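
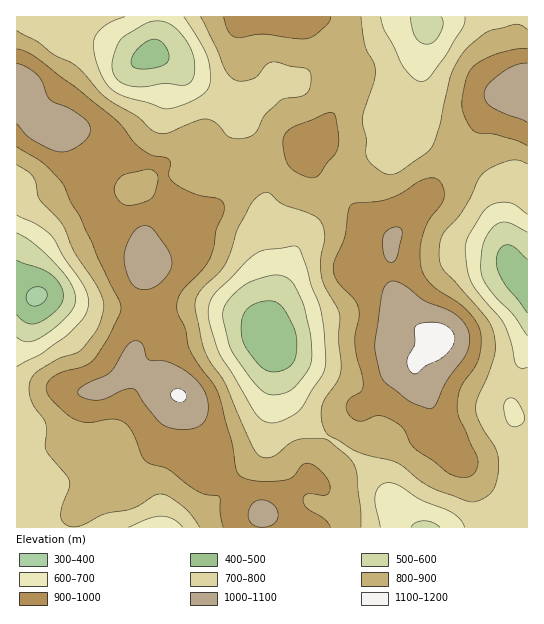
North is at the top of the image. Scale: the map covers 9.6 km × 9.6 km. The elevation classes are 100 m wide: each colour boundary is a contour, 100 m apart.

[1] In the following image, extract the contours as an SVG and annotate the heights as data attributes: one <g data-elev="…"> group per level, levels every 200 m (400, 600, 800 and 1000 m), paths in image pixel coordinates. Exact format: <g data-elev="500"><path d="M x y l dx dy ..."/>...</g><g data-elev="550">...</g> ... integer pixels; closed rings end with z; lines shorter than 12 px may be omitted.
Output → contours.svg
<g data-elev="400"><path d="M33 306l-4-2-2-3 0-8 7-6 9 1 4 5-1 6-6 6z"/></g><g data-elev="600"><path d="M411 527l4-4 10-2 8 1 7 5"/><path d="M269 394l-7-3-7-7-22-31-5-12-5-28 2-7 4-6 16-15 18-8 15-2 8 2 5 4 12 21 7 32 2 24-5 13-14 18-11 5z"/><path d="M527 336l-13-21-17-17-10-12-5-9-1-11 3-24 5-9 6-8 6-3 6 0 20 10"/><path d="M17 233l20 13 24 24 11 16 4 13-2 8-5 7-12 12-14 10-8 4-6 2-7-1-5-4"/><path d="M131 86l-12-5-6-10 0-12 6-18 7-6 24-13 11-1 10 4 12 12 9 16 3 16-3 12-3 3-6 1-18-1-20 3z"/><path d="M441 17l2 6-3 10-6 9-7 2-6-1-6-6-3-11-1-9"/></g><g data-elev="800"><path d="M361 527l0-18-6-41-6-11-19-15-8-4-24 2-8 3-15 12-6 3-8-1-6-6-30-68-15-21-6-12-9-40 2-13 5-8 22-23 6-13 9-27 12-23 10-9 8-1 14 11 23 8 11 5 5 7 3 10-5 27 2 17 4 11 12 20 2 9-2 20 3 32-3 11-13 17-3 8-1 13 4 12 5 5 25 15 43 12 22 18 14 8 33 12 7 1 5-2 9-5 5-5 5-19 0-12-2-9-15-25-5-16 2-11 9-21 7-19 1-9 0-11-3-11-6-9-44-50-3-10 1-13 3-12 19-21 9-15 7-17 5-7 11-7 16-6 8 0 9 4"/><path d="M17 165l11 6 5 6 7 22 23 26 10 25 23 35 8 18-1 10-5 14-16 22-7 4-17 6-19 11-6 5-3 8-1 8 2 10 15 24 0 25 23 31 0 6-8 23 1 11 7 5 10 0 26-12 29-6 20-12 7-2 8 2 14 11 9 8 8 12"/><path d="M527 29l-5-3-5-2-27 7-7 3-17 15-8 12-7 14-11 50-8 22-7 7-24 17-7 3-5 1-7-3-10-7-4-6-2-5 0-15-4-21 12-36 1-11-1-8-9-17-4-29"/><path d="M201 17l16 33 8 19 8 10 8 2 12-2 5-4 9-11 4-2 6 0 32 8 2 4 0 5-3 12-6 5-21 4-16 15-9 18-9 5-9 1-8-2-14-14-10-4-9 2-28 12-10 0-8-3-15-15-31-18-30-32-20-10-17-13-21-12"/></g><g data-elev="1000"><path d="M255 526l11 1 10-5 2-4 0-5-2-6-4-4-11-3-6 1-3 4-3 6-1 7 3 5z"/><path d="M174 429l17 0 7-2 5-4 4-6 1-7-2-16-9-13-14-12-17-8-18-2-5-14-5-4-5 0-6 4-17 28-25 12-7 6 0 3 4 3 15 3 9-2 19-8 9-1 25 33 6 4z"/><path d="M430 409l5-4 12-24 19-27 4-12-1-11-7-10-9-8-29-12-23-18-6-2-5 1-5 4-3 7-7 48 0 10 5 23 6 9 21 17 8 4z"/><path d="M138 289l9 0 11-4 10-11 4-9-1-8-4-10-13-17-8-4-7 1-6 6-6 10-3 11 1 11 3 12 5 8z"/><path d="M389 262l5-1 4-7 4-21-1-4-3-2-9 2-6 8 0 16 2 5z"/><path d="M17 124l15 15 17 10 10 3 10-1 10-6 8-7 4-8-2-7-7-6-12-8-20-10-8-18-6-7-10-7-9-4"/><path d="M527 63l-12 2-13 8-14 12-4 9 2 7 5 6 36 16"/></g>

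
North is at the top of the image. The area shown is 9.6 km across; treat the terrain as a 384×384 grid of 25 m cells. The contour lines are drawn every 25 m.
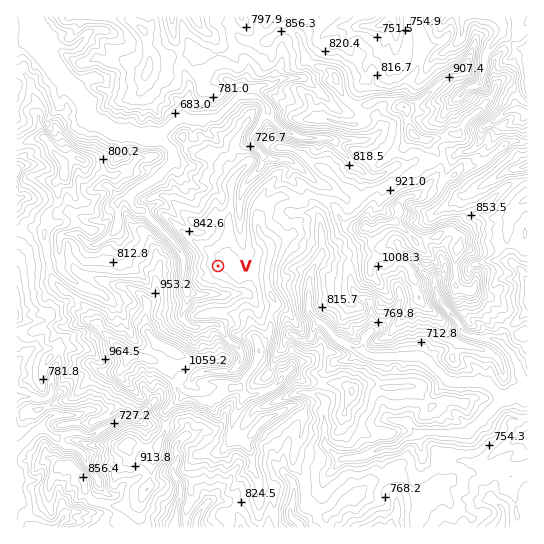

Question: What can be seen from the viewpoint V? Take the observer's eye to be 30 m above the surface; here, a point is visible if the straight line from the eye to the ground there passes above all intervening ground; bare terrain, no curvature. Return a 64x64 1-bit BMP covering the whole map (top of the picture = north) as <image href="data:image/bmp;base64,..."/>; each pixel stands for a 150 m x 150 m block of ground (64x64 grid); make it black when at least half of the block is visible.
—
<image width="64" height="64" href="data:image/bmp;base64,Qk0+AgAAAAAAAD4AAAAoAAAAQAAAAEAAAAABAAEAAAAAAAACAAATCwAAEwsAAAIAAAAAAAAA////AAAAAAAAAAAAAAAAAAAAAAAAAAAAAAAAAAAAAAAAAAAAAAAAAAAAAAAAAAAAAAAAAAAAAAAAAAAAAAAAAAAAAAAAAAAAAAAAAAAAAAAAAAAAAAAAAAAAAAAAAAAAAAAAAAAAAAAAAAAAAAAAAAAAAAAAAAAAAAAAAAAAAAAAAAAAAAAAAAAAAAAAAAAAAAAAAAAAAAAAAAAYAAAAAAAAAAgAAAAAAAAABAAAAAAAAAfgAAAAAAAAH+AAAAAAAAB/wAAAAAAAAPgfAAAAAAAA+A8AAAAAAAD7HwAAAAAAAP//AAAAAAAA+/8AAAAAAAH4AwAAAAAEBHBTAAAAAAiAc/IAAAAACQAx8wAAAAAIADDjAAAAAAoAc8MAAAAACgBmJwAAAAAYAOQmAAAAAA/gyGQAEAAAD8Ck5AAAAAAP4QgEAAAAAAf3EAQAAAAABbwgIAAAAAAH3AAgAAAAAAf+ABAAAAAAA/8ACAAAAAAD44AEAAAAAABxwAAAAAAAAAAAAQAAAAAAAAAAAAAAAAAAAAAAAAAAAADAAAAAAAAAB+AAAAAAAAIf8ABAAAAAEgf7wAAAAAA6Af/AcAAAAD8B/wABAAAAP4D/gAMAAABfwP/zfgAAAH54f//4AAAAeAAHP/AAAAD4AAA/8AAAAPAAwDDgAAAA4AHAYAAAAADn4EAAAAAAAA=="/>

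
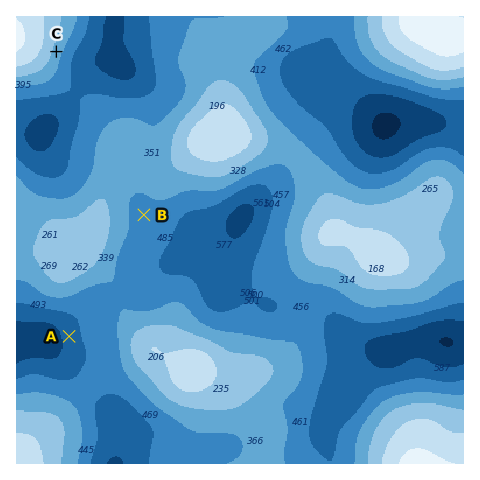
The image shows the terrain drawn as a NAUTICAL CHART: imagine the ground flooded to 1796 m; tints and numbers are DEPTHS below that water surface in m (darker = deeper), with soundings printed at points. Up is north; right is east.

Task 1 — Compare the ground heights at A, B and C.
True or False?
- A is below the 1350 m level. True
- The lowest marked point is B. False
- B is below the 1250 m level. False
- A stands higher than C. False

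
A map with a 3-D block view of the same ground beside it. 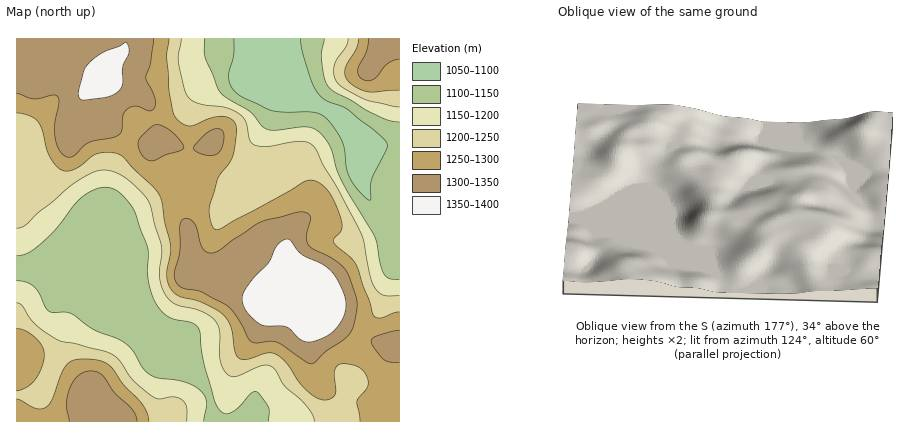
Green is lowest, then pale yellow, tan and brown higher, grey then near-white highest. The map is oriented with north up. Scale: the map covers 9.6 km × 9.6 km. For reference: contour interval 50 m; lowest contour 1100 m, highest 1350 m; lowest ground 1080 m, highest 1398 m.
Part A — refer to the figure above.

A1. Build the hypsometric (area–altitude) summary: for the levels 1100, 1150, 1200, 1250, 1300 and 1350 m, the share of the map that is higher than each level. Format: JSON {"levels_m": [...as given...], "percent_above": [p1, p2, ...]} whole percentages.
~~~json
{"levels_m": [1100, 1150, 1200, 1250, 1300, 1350], "percent_above": [94, 75, 61, 43, 23, 6]}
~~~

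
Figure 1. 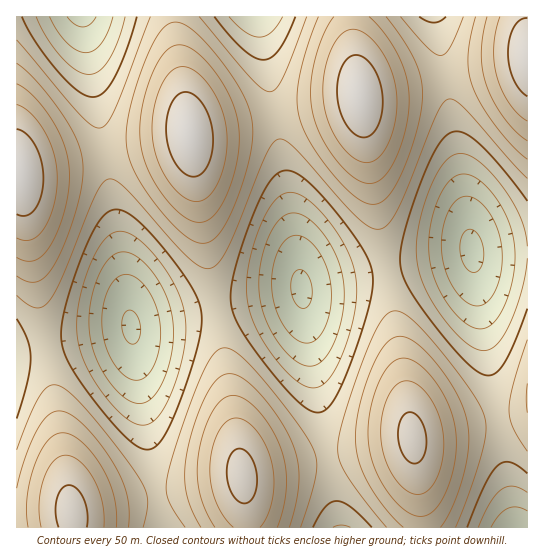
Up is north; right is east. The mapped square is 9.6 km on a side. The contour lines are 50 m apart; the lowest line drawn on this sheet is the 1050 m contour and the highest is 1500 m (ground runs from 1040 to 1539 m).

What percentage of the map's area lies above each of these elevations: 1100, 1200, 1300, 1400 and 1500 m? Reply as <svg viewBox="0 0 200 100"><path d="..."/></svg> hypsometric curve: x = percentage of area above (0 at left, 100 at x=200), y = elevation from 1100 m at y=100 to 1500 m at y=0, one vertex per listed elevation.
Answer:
<svg viewBox="0 0 200 100"><path d="M189 100l-29-25-56-25-55-25-39-25"/></svg>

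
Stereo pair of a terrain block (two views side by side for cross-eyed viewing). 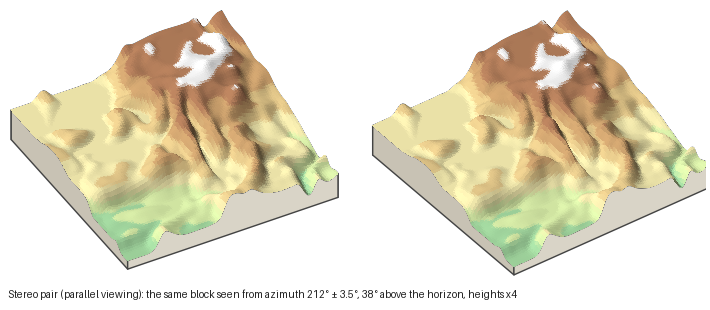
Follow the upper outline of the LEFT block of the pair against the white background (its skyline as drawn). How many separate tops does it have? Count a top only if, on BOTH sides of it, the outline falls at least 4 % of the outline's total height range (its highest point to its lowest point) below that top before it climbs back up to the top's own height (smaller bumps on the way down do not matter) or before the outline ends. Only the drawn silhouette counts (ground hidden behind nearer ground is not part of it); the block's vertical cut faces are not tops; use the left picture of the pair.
2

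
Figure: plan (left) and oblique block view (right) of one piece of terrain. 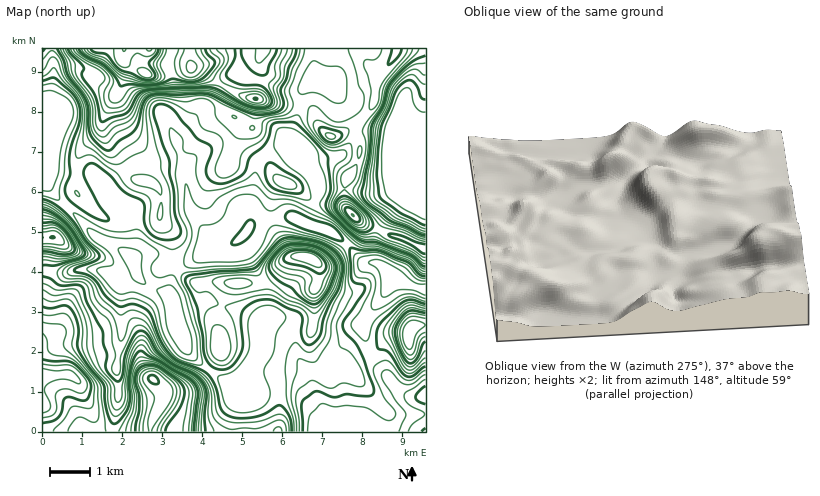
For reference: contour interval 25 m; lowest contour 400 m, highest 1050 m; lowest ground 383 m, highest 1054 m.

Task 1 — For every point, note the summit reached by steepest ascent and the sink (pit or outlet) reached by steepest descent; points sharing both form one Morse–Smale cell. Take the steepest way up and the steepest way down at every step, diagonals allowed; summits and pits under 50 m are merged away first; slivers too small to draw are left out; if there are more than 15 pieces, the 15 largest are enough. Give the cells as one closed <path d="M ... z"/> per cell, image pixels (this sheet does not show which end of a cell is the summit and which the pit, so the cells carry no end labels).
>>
<path d="M172 48l-130 0 0 118 2 0 0 12 3 6 7 10 40 42 26 13 12 11 6 16 8 9 24 10 1-15 11-13 26-17 16-3 12-5 13-14 0-22 9-46 8-7 16-8 17 3-27-22-42-9-12 13-6 12-14 12-12 14-9-26-12-26 0-4 8-14-1-18-5-14z"/><path d="M292 217l-30 3-10 4-5 8-11 10-12 5-16 3-26 17-8 7-4 10-1 8 5 12 3 22 10 24 17 16 34 25 24-44 16 10 20 3 7 8 5 11 2-5 7-6-7-12-3-14 5-22 0-30 5-12-1-14 8-2 21-18-15-12-24-7z"/><path d="M136 272l-2 4-13 6 1 52-6 34 2 34-5 22 1 8 213 0-1-16-12-24-4-16-12-16-20-3-16-10-24 44-34-25-15-14-12-26-6-30-25-11-8-9z"/><path d="M92 269l-10 0-16 4-24-1 0 160 71 0 5-30-2-34 6-34-1-52-17-10z"/><path d="M396 48l-58 0 0 14-5 18-5 2-12-3-12 9-4 22-9 26 11 14 4 9 24-1 15-6 9-14-6-4-6 0 16-11 13-15 4-8 2-20 16-22z"/><path d="M370 356l-12 5-6 5-2 6-10-1-16 3-6-6-6 6 0 10 14 32 1 16 99 0 0-36-12 1-10-4-30-29z"/><path d="M376 132l-16 1-5 5 5 6 0 8-3 12-12 20 0 22 15 16 66 27 0-65-16 3-8-5-7-30 0-16z"/><path d="M426 48l-29 0-4 10-16 22-2 20-4 8-13 15-16 11 6 0 6 4 10-6 20 1 10 3 5 38 3 8 8 5 16-3z"/><path d="M348 245l-22 17-8 2 1 14-5 12 0 30-5 22 3 14 8 11 10-7 18-22 15-12 23-34 5-14-2-6-7-6-4-3-14-1z"/><path d="M240 74l-6 0-6 3-7 9-6 14-5 4-8 3-26 29 2 12 8 20 12-14 14-12 6-12 12-13 42 9 18 17 11 5-8-8-2-6 9-24 4-22-18 2-20-8-22-5z"/><path d="M44 166l-2 104 24 3 16-4 10 0 12 3 16 10 14-6 2-6-4-10-12-11-26-13-40-42-9-14z"/><path d="M290 145l-8 0-10 5-8 5-8 9-2 22-5 20 1 19 8-4 24-4 10 0 12 6 3-3 11-24 0-12-13-22-2-10z"/><path d="M238 48l-66 0-5 18 5 14 1 18-8 14 0 4 11 23 2-5 22-24 15-10 10-20 7-5 7-1z"/><path d="M336 48l-98 0 0 24 6 5 22 5 16 7 18 1 16-11 12 3 5-2 5-18z"/><path d="M354 138l-9 14-7 4-24 4-10-2 14 26 0 12-12 28 26 8 14 12 6-4 7-12-1-8-11-10-3-10 1-16 12-20 3-12 0-8z"/>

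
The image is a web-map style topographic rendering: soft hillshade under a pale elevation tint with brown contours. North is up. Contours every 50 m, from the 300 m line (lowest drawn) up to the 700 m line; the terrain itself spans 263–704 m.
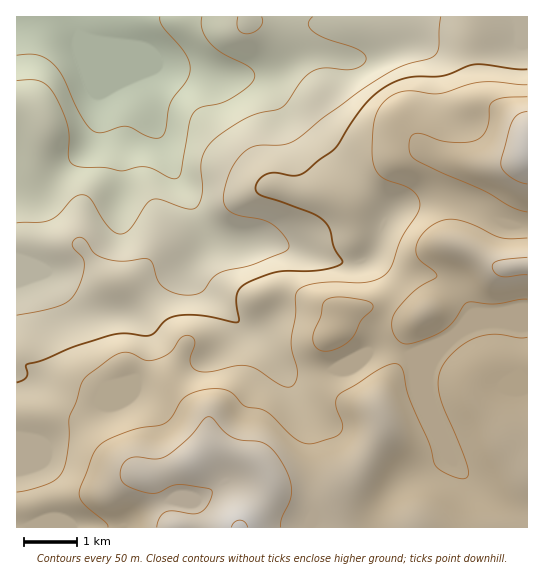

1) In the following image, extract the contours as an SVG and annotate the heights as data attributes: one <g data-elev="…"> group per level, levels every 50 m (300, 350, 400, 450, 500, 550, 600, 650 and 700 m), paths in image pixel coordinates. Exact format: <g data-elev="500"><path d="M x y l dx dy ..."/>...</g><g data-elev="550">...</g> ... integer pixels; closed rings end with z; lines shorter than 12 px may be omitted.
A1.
<g data-elev="300"><path d="M160 17l0 5 3 5 23 27 3 8 1 7-3 12-16 21-6 29-2 4-4 3-10-1-18-9-5-2-24 7-8-2-5-4-7-9-19-40-9-13-8-7-8-3-9-1-12 1"/></g><g data-elev="350"><path d="M202 17l0 13 8 13 12 10 28 14 3 4 2 6-6 9-17 12-12 5-19 4-7 6-5 10-8 50-4 5-7 0-16-9-8-2-8 0-17 4-16-3-24-1-8-2-3-3-2-5 1-22-2-12-6-16-8-15-7-7-7-4-8-1-14 1"/></g><g data-elev="400"><path d="M238 17l0 12 4 4 5 1 7-2 6-5 3-5-1-5"/><path d="M313 17l-4 4-1 4 5 6 12 7 34 12 6 5 0 7-4 4-8 3-28-1-12 3-11 9-15 22-5 5-33 10-34 21-8 9-5 11-1 9 1 26-3 10-4 5-8 1-26-9-8-1-7 6-16 24-5 4-6 1-5-2-7-6-17-28-4-3-5 0-8 4-14 15-9 6-9 2-24 1"/></g><g data-elev="450"><path d="M441 17l-2 30-2 6-4 4-30 9-20 10-58 41-31 24-12 4-21 0-8 2-10 6-8 9-6 12-4 15-2 10 2 7 4 4 6 4 27 6 12 5 8 8 6 9 1 5-3 4-33 14-32 7-8 6-11 14-7 2-10 1-12-3-11-6-5-7-5-16-3-4-6 0-22 2-16-3-11-5-9-14-7-2-5 4-1 5 11 12 1 9-4 16-7 14-7 6-9 4-40 8"/></g><g data-elev="500"><path d="M527 69l-52-5-32 12-30 1-16 4-15 8-12 10-15 19-19 29-30 24-5 3-7 2-23-3-6 2-6 4-3 8 0 4 3 3 52 19 14 9 5 8 5 19 7 12-2 4-22 5-41 2-31 11-6 6-3 6-1 10 3 14-1 3-39-7-14 0-11 1-9 5-10 11-5 3-25-2-12 2-37 11-33 14-16 4-1 2 1 7 0 4-4 3-6 2"/></g><g data-elev="550"><path d="M527 85l-42-3-15 2-31 10-34-3-13 4-11 10-5 10-3 12-1 27 3 13 3 7 5 4 22 8 9 6 5 9 0 9-17 28-11 29-9 10-8 4-9 1-32 0-18 1-12 4-6 4-2 6 1 18-5 28 6 31-1 7-3 5-4 1-7-1-24-16-11-4-12 0-26 6-12-1-5-5-2-5 5-20-2-4-4-2-8 3-12 16-14 6-10 0-16-7-11 1-29 20-7 8-6 20-7 16 0 19-2 17-2 12-4 9-6 5-8 4-17 6-13 2"/></g><g data-elev="600"><path d="M320 350l6 1 7-1 9-4 8-5 5-7 6-13 12-12-1-6-9-3-21-3-11 1-6 3-2 4-2 12-8 20 1 8z"/><path d="M527 337l-8 1-24-4-18 3-11 6-9 6-10 10-6 10-3 12 2 14 26 67 3 11-3 5-7 0-9-3-10-5-5-5-6-22-20-46-6-27-5-6-7 0-9 4-42 26-3 4-1 5 6 20-1 8-6 6-22 7-8-1-8-3-28-27-8-4-16-3-16-15-10-2-12 0-13 3-9 5-5 5-9 16-6 5-7 3-19 2-13 4-20 9-10 8-15 37-2 9 4 8 22 19 3 5"/><path d="M527 238l-17 1-9-1-30-14-16-4-12 0-12 6-11 12-3 7-1 6 3 9 15 11 3 6-20 12-17 17-7 12-1 12 3 7 6 5 5 2 7-1 20-7 13-7 7-7 10-16 4-4 28 2 32-5"/><path d="M527 97l-24 1-11 4-3 5 0 14-3 9-4 6-7 4-10 2-18 0-24-8-6-1-6 4-2 9 2 9 6 6 68 30 28 17 14 4"/></g><g data-elev="650"><path d="M281 527l0-8 9-18 2-11-4-15-8-16-7-9-7-6-7-2-17-2-9-3-9-6-11-13-4-1-6 3-16 19-21 17-11 3-22-2-7 3-4 6-2 9 3 7 7 5 13 5 14 1 14-7 8-2 27 4 5 2 1 4-2 7-8 10-8 3-20-3-8 1-7 6-2 9"/><path d="M527 257l-28 3-5 3-2 3 3 7 6 3 26-1"/><path d="M527 111l-8 3-6 7-12 42 2 7 5 5 10 6 9 3"/></g><g data-elev="700"><path d="M248 527l-3-5-6-2-5 3-3 4"/></g>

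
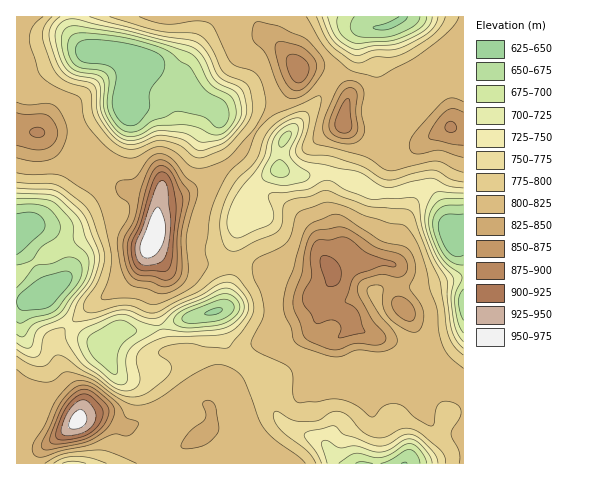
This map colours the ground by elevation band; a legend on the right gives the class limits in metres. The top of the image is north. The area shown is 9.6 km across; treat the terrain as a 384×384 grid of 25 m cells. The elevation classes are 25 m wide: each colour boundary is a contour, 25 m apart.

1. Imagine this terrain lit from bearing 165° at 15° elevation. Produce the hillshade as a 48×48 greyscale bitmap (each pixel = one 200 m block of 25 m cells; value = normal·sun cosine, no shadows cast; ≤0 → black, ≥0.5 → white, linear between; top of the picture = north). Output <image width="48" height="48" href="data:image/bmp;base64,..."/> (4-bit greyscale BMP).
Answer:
<image width="48" height="48" href="data:image/bmp;base64,Qk32BAAAAAAAAHYAAAAoAAAAMAAAADAAAAABAAQAAAAAAIAEAAATCwAAEwsAABAAAAAAAAAAAAAAABEREQAiIiIAMzMzAERERABVVVUAZmZmAHd3dwCIiIgAmZmZAKqqqgC7u7sAzMzMAN3d3QDu7u4A////AIi+/+26mZiIiZmZiHd3d2Z5q8ze7KqYh3ec//7KmZiHeJmZmHd3dmZ5q8zd7bupiHZXz//rqZiHd4iZiId3ZmeZmru83tupiHdUa979qZmYh3eIiIh3eJq6maqqvMuYh3dkNYrMqHiJiHd4iIh3iau6mZmZmqmId4h1IleJl2Z3iIiIiIiImZqrqpiImYiIiIh2MSVVVEVWd3d3iIiIiImaqYiIiIiIiIh3UhIyI0RVZnd3iIiIiIiIiIiIiIiIiId3ZCESJFZlZnd3d3eIiIiIiIiIiIiIiHZmZTIjVnd3Zmd3d3iIiIiIiIiIiIiIiGVWZlRFd3iIh3Znd3iZiIiZmYiIiIiIh0RWZmZndmd4h3dmZ4mZiZmru6qqmIiIdUVnd3iIdURWZmZmZ4iIiaq7vMy7mYiIdUVmeJqpdlVEQyM0RWeIiJqZmrqZiZmIdVQzWKzLmIiHUyERI0Z4iIiYiJh3iqmIh1QhJZzd3LzMuXVDIjV4iIiIiIdnmqmIiGVDI2m97czN7uyoZVZ3eIiYh3d4iIiIiIdlQiWKvLqs7//9uYd3d3iZmHd3ZmeImrqYYxJXiau83d7u26iHdmeJqYmYd3iIq7uphkI2ebzMzLrNy5iHdmZ4mqu6mZiHiomrqXRFeK3cupmauoiHdmd4iau7qph2VleaqpdWd5vLqZiIiHd3dmd3eImYiIh1RVZ4mZl3d3m7qYiIdmZ3dmZmd3ZVVndlVWVWeJmIdUaaqZiIdVVWZlVVZmVVVndmd3ZmZ4iIdDR5qpiIdlVVZmRFVVVmZnd4iIh3eIiIdTNom6mJh2ZVZ2VFVVZnd3iZmaqZmZmIh0NXmqmJmHd3d2VVVVVmZnm7qsy6qqmIiGRHiamZqYiHZmVVVVVFVWm8zN3cu6mIiHRHiJmZqpiHVERVVEVWZmis3d3dypmId3VGh3iJq6h1Q0RFVWeJqYmrzczLqYiHdmU0Zmd4m7p1VWZmeJqrvLu7u6qqqIiHdmUzRmZniruoeJmZm7uqq8y6qqqqqYiHdlUzRmRFeKu6mau7u7qYibu6qqq7qYiHZDMzRVQzRoq6doq7u6mIiJq7uqqqqYh2QgASNFVCFHm7hVebzbmId3iquoiImYh1MhERI1ZTEUi9yFV5vLmId2Z4mWZneIh1RUQzRFVmQjac7YZmeZiIh2ZWd1VWd4h2Z3ZVZmZndVZ5zchlWJiIiHZVVlVVZ4iZiHd3d3eJmHd4rMp1R5mIiHdlVWZmZmeamId3eIibuod4m8uWRYiIiId2Znd3ZTRpmIdneImry5iImsyoVFd3iIh3d4iHZCE2iIdmeIiau6mIiau5dVZ2eIiHd4iHZDI1eIh3eJmZmZmIh3iYdUVmZniIiIiHd2ZmeImZmqqYiImIdmZ3VDNERFeIiIiHiJmZmrvMzMuYiImHZVZlQzIRIjRniIiImrvM3e7u7cuYiIiHZVZmVUMRERI2eImau83e7u7dzLqYiHd2Zmd2d3ZlQyEkZ4mrzM3e7u3Lu6qYiId2Z3d3iIiZdTM0Zw=="/>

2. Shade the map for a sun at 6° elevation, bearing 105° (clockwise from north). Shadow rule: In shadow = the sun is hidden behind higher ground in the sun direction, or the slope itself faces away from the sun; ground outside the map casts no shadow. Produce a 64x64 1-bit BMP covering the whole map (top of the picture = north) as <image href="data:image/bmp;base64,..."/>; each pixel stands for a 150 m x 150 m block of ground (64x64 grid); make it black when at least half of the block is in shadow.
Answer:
<image width="64" height="64" href="data:image/bmp;base64,Qk0+AgAAAAAAAD4AAAAoAAAAQAAAAEAAAAABAAEAAAAAAAACAAATCwAAEwsAAAIAAAAAAAAA////AAAAAAAAAAAAAAAA/AAAAAAAAAHwMAAAAAAAAOB4AAAAAAAAYP4AAAAAAAAA/gAAAAAAAAD/AAAAAAAAAP+AAAAAAAAA/4AAAAAAAAD/gAAAAAAAAP/AAAAAAAAAH4AAAAAAAAAAAYAAAAAAAAADAAAAAAAAAAcAAAAAAAAAB4AAAAAAADAHwAAAAAAAcAPwAAAAAADwAGABgAAAAPgAAA/AgAAA/gAAf8AAAAB/gAB/4AAAAH/AAB/jAAwAf+AAD8eADAA/8AAHx4AAAD/wAAGHwAAAH/gAAAPAAAAP/4AAA+AAAAf/wAAD4AAAA//AAAPgAAAH/8AAB+AAAB//wAAH4AAAf//gAA/gAAD//+AAH8AAAP//8AAeAAAA///wAA4AAAD///AADAAAAD//8AAAAAAABD/wAAAAAAAAH/AAACAAAAAP+AAAAAAAAAf4AAAAAAAAA/AAAAAAAAAB8AABAAAAAADwEAOAAAAAAPAeB4AAAAAB8D8HwAAAAAHwP4P8AAAAAfA/w/wAOAAAYD/B/AA4AAAAP+D+ABgAAAA/wH4AAAAAAB/APgAAAAAAB4AeAAAAAAAQBgQAAAAAAHgOAAAAAAAA+B4AAAAAAAD4HgAAAAAAAfgcAGAAAAAAcAAAY8AAAAAAAAAf8AAAAAAAAD/4AAAAAAAAH/wAAAAAAAAP/A=="/>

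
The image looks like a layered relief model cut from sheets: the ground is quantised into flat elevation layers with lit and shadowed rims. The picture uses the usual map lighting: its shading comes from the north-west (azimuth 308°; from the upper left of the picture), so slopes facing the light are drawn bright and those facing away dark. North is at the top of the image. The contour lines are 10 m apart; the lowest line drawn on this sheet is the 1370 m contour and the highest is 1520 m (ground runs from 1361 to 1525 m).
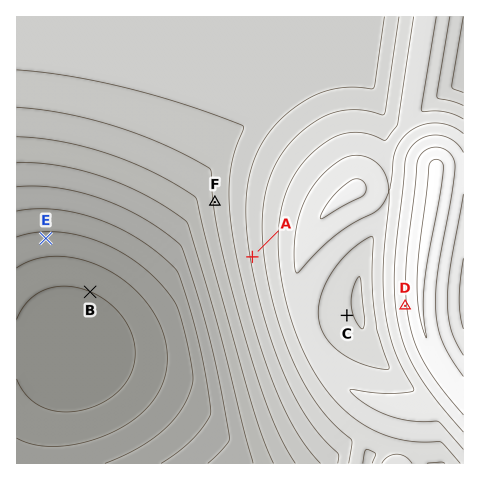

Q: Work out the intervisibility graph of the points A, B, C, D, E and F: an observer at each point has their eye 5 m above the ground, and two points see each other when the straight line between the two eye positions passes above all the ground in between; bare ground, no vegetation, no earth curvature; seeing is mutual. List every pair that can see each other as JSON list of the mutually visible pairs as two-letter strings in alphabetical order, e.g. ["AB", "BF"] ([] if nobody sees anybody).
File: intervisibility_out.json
["AB", "AE", "AF", "BE", "BF", "CD", "EF"]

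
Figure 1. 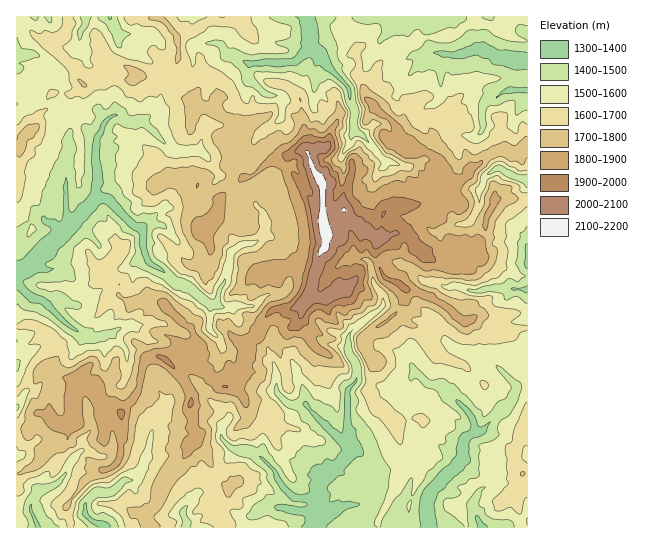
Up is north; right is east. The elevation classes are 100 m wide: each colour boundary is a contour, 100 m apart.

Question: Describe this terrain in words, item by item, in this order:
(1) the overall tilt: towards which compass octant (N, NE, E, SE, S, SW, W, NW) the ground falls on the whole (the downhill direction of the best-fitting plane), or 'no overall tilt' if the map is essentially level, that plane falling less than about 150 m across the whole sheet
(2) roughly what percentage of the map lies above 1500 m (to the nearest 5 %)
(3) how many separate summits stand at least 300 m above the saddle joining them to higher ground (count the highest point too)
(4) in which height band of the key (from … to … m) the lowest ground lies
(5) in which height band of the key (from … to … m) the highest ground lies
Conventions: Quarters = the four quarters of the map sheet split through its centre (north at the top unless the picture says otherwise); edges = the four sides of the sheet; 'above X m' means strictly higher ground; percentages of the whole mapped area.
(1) On the whole the map has no overall tilt.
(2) Roughly 80 % of the ground is higher than 1500 m.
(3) There is 1 summit with 300 m or more of prominence.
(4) The lowest point is somewhere between 1300 and 1400 m.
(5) The highest point is somewhere between 2100 and 2200 m.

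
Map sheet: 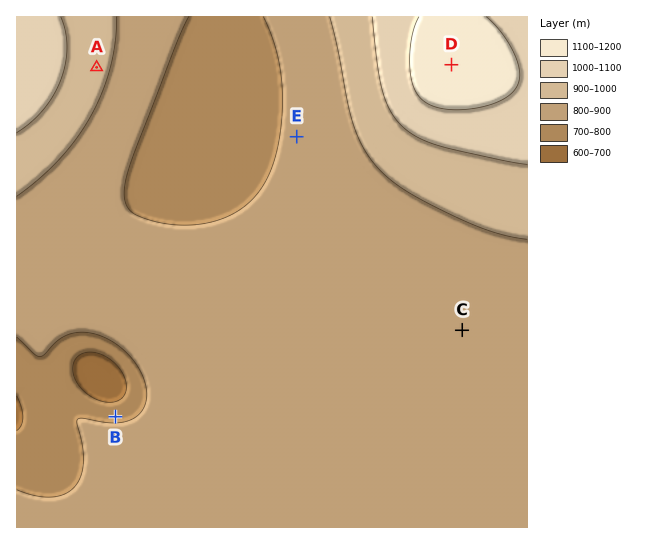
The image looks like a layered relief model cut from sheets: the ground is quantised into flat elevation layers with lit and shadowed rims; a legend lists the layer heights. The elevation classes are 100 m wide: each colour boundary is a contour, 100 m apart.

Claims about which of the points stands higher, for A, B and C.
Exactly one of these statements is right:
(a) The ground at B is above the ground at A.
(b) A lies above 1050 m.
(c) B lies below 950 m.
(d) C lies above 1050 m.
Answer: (c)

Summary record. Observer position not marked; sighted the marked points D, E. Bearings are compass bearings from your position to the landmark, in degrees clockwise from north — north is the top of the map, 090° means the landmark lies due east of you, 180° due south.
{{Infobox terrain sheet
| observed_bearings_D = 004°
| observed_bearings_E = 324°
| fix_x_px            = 433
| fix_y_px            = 325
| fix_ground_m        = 860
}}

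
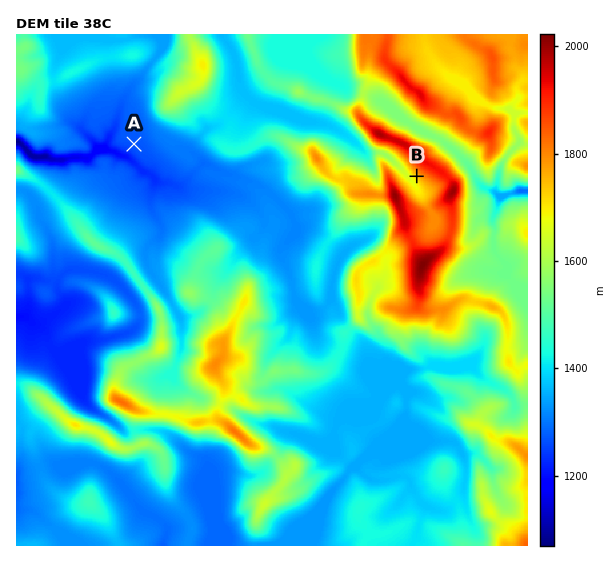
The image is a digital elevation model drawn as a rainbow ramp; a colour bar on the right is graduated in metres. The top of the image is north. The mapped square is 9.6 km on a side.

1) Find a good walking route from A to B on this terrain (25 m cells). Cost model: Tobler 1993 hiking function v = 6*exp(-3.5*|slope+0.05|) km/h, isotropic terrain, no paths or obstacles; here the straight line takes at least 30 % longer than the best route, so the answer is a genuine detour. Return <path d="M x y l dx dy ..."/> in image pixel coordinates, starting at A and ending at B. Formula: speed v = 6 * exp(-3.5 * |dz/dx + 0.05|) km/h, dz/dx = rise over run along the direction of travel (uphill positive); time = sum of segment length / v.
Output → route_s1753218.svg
<path d="M134 144l8-4 17 0 8-4 30 0 5-3 1 0 24-12 18 0 10-5 24 0 3-1 13 0 3-2 32 0 16 8 27 27 5 3 5 0 11 5 4 4 3 1 13 14 3 1"/>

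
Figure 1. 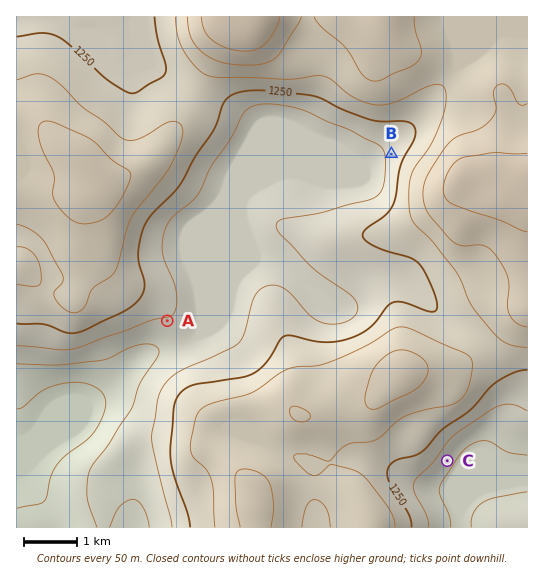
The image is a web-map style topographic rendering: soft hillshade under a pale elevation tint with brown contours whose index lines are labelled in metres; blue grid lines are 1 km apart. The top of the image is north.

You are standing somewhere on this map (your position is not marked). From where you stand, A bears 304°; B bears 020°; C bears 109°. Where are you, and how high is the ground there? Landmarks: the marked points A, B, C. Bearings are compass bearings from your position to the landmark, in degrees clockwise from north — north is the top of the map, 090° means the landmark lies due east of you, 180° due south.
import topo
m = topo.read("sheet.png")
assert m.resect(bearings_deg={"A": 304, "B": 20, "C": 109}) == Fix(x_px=298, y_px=409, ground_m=1350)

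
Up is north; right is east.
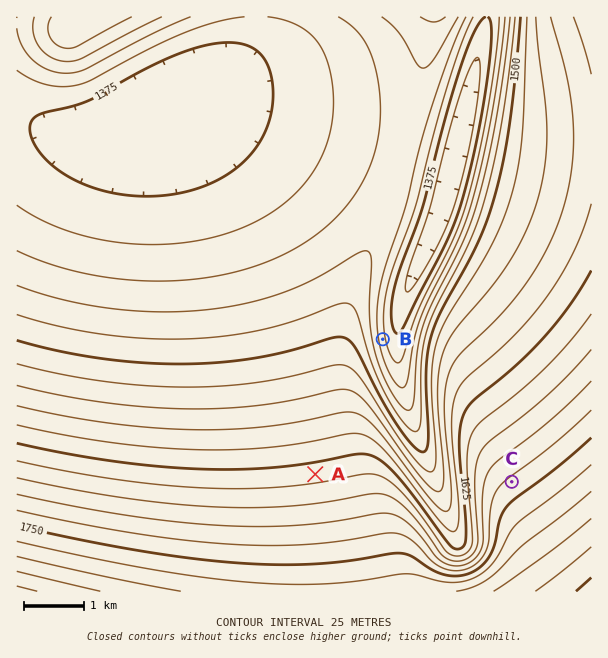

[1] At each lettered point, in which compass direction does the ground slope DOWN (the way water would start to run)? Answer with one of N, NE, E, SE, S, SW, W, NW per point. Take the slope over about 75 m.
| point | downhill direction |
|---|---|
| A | N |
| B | E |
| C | NW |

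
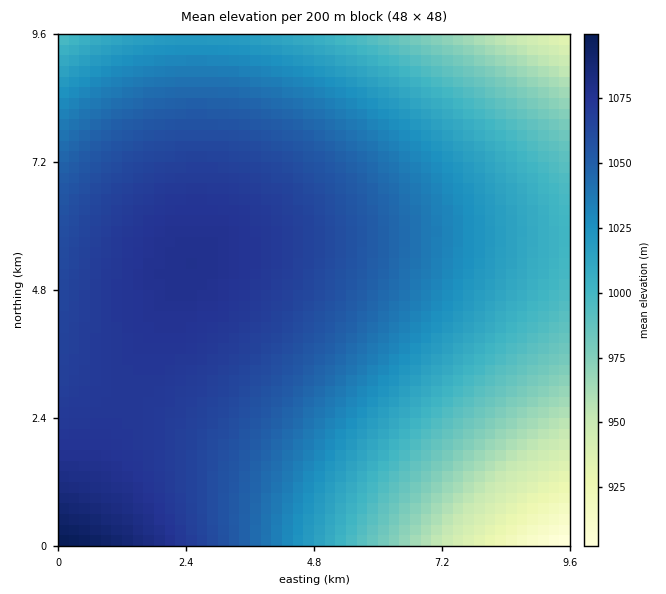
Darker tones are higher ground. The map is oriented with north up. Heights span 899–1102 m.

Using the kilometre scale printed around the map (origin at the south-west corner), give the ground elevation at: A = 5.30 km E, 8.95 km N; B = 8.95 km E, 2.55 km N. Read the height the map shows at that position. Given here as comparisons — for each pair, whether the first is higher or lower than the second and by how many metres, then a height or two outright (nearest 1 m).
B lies lower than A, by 49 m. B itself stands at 968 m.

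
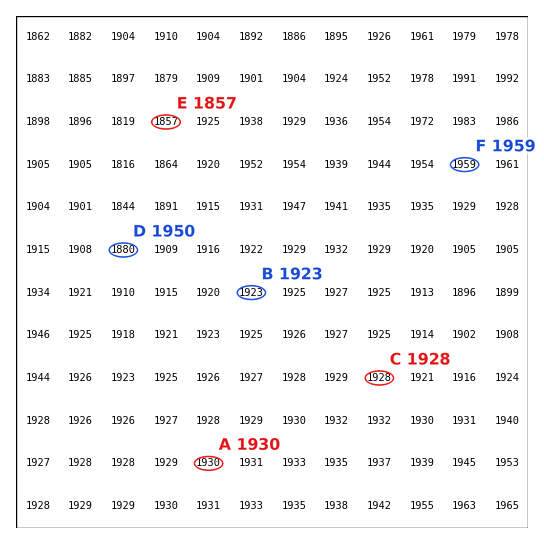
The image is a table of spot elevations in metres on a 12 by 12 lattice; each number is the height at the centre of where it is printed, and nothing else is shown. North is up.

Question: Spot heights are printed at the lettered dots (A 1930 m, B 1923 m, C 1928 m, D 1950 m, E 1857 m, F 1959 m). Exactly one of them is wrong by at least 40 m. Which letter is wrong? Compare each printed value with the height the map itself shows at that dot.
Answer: D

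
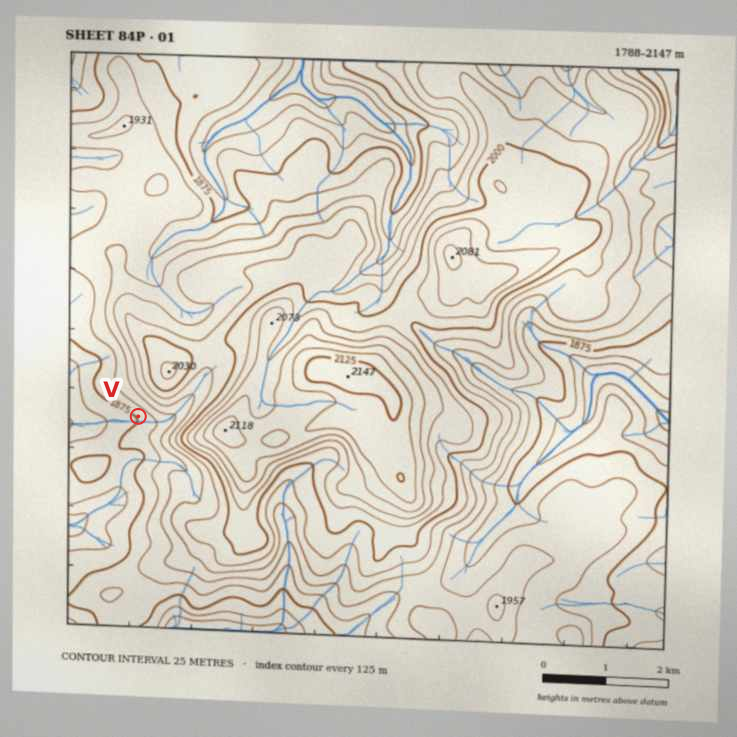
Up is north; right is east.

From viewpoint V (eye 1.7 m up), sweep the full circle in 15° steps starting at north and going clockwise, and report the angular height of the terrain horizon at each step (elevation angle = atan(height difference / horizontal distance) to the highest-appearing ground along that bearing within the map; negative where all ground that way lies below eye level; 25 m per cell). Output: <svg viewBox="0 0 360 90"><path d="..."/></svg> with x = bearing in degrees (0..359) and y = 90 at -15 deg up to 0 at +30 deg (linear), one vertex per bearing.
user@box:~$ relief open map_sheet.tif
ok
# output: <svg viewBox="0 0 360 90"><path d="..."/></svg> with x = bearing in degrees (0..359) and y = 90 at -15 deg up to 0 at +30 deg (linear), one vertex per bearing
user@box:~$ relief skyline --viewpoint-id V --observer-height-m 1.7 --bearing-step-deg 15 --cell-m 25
<svg viewBox="0 0 360 90"><path d="M0 46l15-6 15-3 15 1 15 3 15 4 15-3 15-2 15 4 15 6 15 4 15 1 15 2 15 2 15 1 15 0 15 1 15 4 15 0 15-2 15-3 15-3 15-3 15-4"/></svg>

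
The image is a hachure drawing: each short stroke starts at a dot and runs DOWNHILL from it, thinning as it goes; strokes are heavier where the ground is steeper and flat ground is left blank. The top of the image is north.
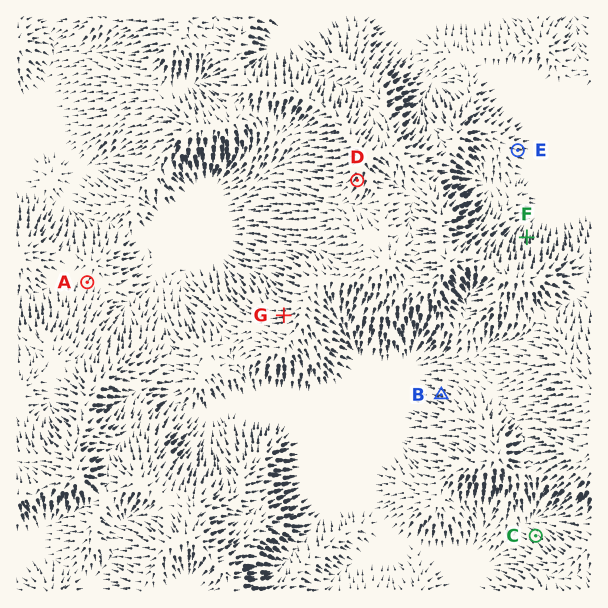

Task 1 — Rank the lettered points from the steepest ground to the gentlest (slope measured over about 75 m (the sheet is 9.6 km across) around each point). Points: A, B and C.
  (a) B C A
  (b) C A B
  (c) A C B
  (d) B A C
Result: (a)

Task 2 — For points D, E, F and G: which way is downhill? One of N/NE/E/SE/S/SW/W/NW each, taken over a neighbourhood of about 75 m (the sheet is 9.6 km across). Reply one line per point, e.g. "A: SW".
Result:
D: SW
E: E
F: N
G: W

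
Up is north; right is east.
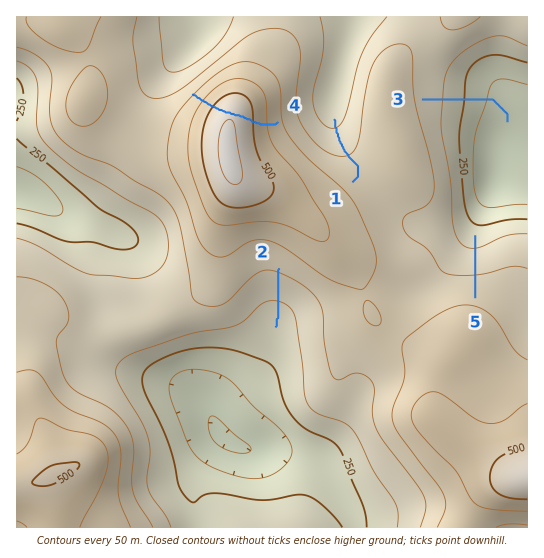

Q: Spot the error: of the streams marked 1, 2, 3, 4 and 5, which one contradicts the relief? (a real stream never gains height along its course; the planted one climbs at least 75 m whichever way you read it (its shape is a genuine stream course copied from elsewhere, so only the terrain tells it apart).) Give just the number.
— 4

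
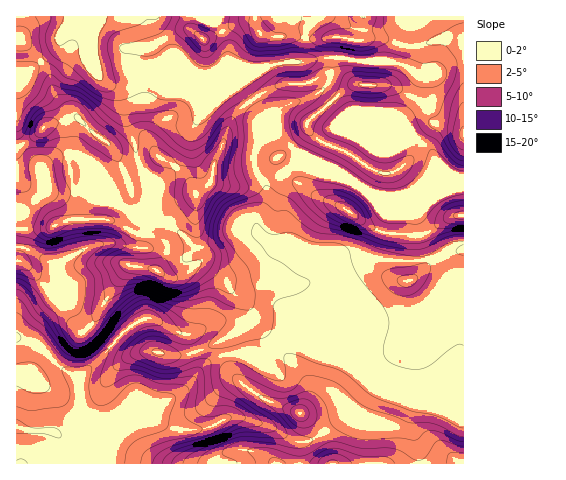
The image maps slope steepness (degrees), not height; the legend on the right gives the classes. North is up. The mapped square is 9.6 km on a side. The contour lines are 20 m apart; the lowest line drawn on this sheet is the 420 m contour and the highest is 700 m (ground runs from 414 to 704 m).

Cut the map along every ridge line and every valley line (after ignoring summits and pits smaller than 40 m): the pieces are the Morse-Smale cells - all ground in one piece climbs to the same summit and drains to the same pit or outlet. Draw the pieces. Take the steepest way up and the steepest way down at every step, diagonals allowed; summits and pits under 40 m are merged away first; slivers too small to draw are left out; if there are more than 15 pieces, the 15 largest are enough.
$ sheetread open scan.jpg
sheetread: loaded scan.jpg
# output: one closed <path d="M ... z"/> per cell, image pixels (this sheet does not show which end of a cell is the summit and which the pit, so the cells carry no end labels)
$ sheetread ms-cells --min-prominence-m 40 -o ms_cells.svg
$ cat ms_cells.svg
<path d="M82 190l-12 2-16 0-6-2-6 3-26 24 0 29 10 2 12 6 16 12 8 18 2 13 6 4 11 18 27 24 2 4 19-19 16-10 6 0 38 18 9 26-1 11 12-12 12-5 11-3 34 3 66-71-1-11-23-18-20-9-16-3-14-11-23-1-28 14-11 1-21-19-17-10-11-26-4 12-7 7-7 0-10-7-14-4z"/><path d="M21 247l-5 1 0 215 65 1 0-5 10 0 16-22 24-20 20-7 31-18 11-13 5-9 0-8-10-26-37-18-6 0-16 10-19 19-2-4-27-24-11-18-6-4-2-13-8-18-16-12z"/><path d="M311 345l-9 1 41 16 29 23-21 29-15 8-20 15-10 5-12-1-25-15-27-9-13 0-27 12-21 1-13-3-18-12-11-1-8 3-20 15-19 27-10 1-1 3 383 0-1-87-26 0-13 4-32-2z"/><path d="M463 244l-11 2-8 7 0 6 14 32 1 6-10-25-10-13-40 2-24-2-12-4-13 0-12 4-6 14 0 12-3 6-49 50 18 4 13 0 70 29 23 6 20 0 13-4 26 0z"/><path d="M463 16l-61 1 4 9-13 36 13 4 15 12 9-1 1 7-1 17-27 19 12 18-2 3-42 1-36-13-16 32-13 6 7 3 20 2 22 11 13 9 10 4 22 0 14-5 31 0 10-3 8 0z"/><path d="M287 342l-8 0-13 14-34-3-17 5-12 9-21 25-27 16-13 5 10 3 16 11 13 3 21-1 27-12 13 0 27 9 25 15 15 0 42-27 21-29-29-23-35-15z"/><path d="M295 165l-15 10-12 12-2 16-10 14 0 10 7 11 9 6 9 1 24 9 13 12 8 3 6 7 6-17 12-4 13 0 12 4 24 2 19-2-4-45-40-16-19-15-16-8-13-5-13 0z"/><path d="M334 57l-3 6 0 14-2 6-14 12-23 7-14 8-12 27 0 1 11-4 7 4 12 14-2 13 3 1 9 2 13-6 16-33 36 13 42-1 2-3-12-18 22-14 6-8-1-21-9 1-17-13-19-5-23 2z"/><path d="M251 101l-10 7-9 11-18 43-2 17-4 6-12 9-10-18-19-15-9-5-7 0-13 5 6 12 3 19 11 26 17 10 21 19 11-1 28-14 24 0-3-15 10-15 1-13-13-24 0-11 5-10-1-18 3-10z"/><path d="M99 16l-26 0-17 34-32 27-8 3 1 68 15-10 16-14 29-6 36 30 10 16 14-3-2-17-8-21-1-24-8-9-13-8-9-9-3-18 0-21z"/><path d="M148 82l-8 0-10 5-17 0 9 7 4 5 1 24 8 21 2 16 21-4 9 5 19 15 10 18 12-9 4-6 2-17 18-43 6-8 13-10-12-16-86 0z"/><path d="M188 16l-87 0-8 18 0 21 5 20 12 10 20 2 10-5 13 3 32 0 30-13 13-13-3-23-3-5-19 8-13-12z"/><path d="M77 118l-29 6-16 14-14 9-2 1 0 19 23 2 3 24 6-3 6 2 28-2 23 10 14 4 10 7 9-1 5-6 4-10-3-21-6-12-15 3-10-16z"/><path d="M402 16l-184 0-1 6 5 9 17-8 11-1 5 3 7 10 3 1 30 0 19 3 16-2-2 4 1 17 17 0 16 4 30 0 14-36z"/><path d="M250 22l-14 2-13 8 4 11 1 16-8 9-14 9-21 7 37 1 49-20 58-8-1-16 2-4-16 2-19-3-30 0-3-1-7-10z"/>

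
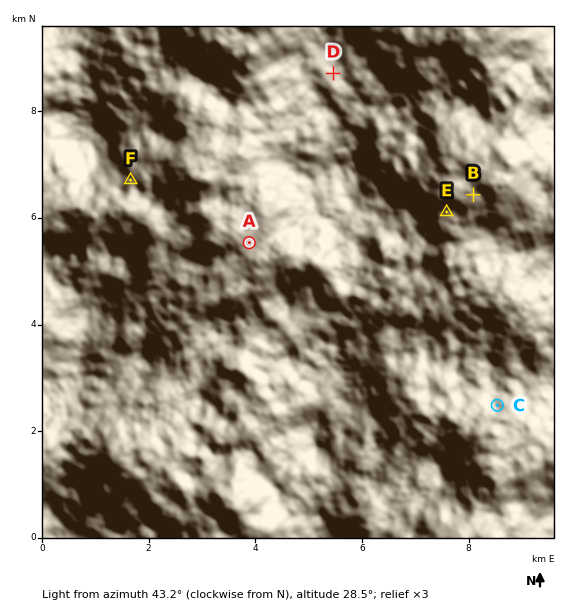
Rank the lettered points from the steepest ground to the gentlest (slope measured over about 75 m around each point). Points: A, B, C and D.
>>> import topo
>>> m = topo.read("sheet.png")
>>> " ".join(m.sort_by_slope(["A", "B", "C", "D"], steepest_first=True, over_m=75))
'C A D B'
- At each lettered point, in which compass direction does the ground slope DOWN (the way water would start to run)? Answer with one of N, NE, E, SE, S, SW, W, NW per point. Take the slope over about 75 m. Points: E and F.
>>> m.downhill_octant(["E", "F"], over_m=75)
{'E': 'S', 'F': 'NW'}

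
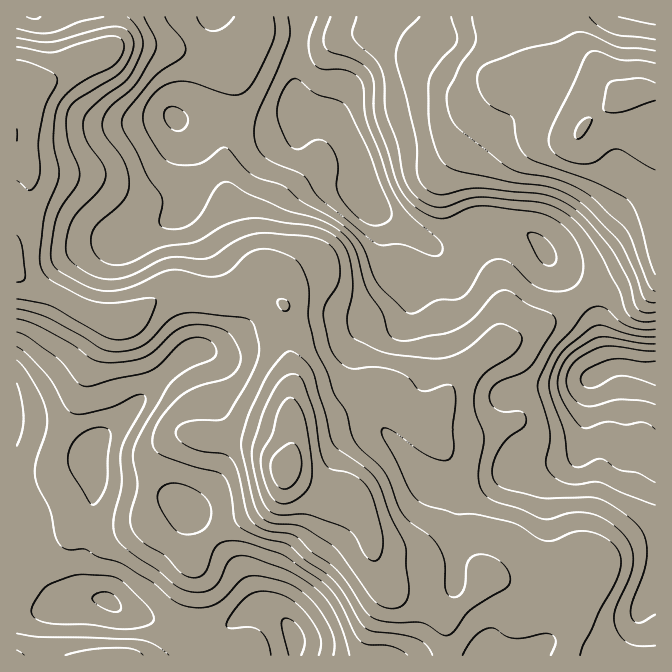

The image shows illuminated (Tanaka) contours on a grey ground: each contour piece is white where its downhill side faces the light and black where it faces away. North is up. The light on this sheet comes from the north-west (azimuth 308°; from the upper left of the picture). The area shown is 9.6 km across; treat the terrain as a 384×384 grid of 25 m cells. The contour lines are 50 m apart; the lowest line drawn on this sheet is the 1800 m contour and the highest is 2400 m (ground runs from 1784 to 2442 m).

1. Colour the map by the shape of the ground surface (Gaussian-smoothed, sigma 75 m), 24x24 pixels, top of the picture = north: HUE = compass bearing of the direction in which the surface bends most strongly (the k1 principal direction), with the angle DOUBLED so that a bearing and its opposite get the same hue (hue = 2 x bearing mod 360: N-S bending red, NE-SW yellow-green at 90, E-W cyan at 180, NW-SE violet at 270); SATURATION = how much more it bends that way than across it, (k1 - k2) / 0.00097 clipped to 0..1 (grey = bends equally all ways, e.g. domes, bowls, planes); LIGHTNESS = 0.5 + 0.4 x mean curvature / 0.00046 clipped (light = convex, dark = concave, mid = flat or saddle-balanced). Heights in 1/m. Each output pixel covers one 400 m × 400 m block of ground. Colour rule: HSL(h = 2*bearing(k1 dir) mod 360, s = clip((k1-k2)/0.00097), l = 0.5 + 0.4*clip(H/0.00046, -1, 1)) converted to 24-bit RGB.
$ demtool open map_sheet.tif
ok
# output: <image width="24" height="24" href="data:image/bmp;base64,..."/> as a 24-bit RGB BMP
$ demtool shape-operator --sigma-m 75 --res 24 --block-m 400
<image width="24" height="24" href="data:image/bmp;base64,Qk32BgAAAAAAADYAAAAoAAAAGAAAABgAAAABABgAAAAAAMAGAAATCwAAEwsAAAAAAAAAAAAAcEG9bKXGXrykVLBg5TpkryBnjE5APoJjwMGZwoeGFAcsVkMu8FAwv3cxNm0wS8Q9t9RxOkFprlqJLZZaubFJabJUOsiRXj6YWW8eLUQPa3scMyEMQRwCjjsXqHsjYqwaHWgPdREMNBAzSlpisXlY5svCkePfU+Pm1Y/IYEKlY66jg4WvYY6m4Md9L3keD09MsWGXo0xFXE4bJRYPlJZEhUBE2diVkNWgXS96VipAVj5VPVhEY8puxO27mM3AVIWXUj99woiha7W5dnOcamGK3oh6zLuAEWhJnUtmuWmMhmXJfEXMg2Sebt/Y3e7mwVWOWRhShUNucESsb9TUfNaxvOikV5Wgdo+pMECZpMCrlW6mY2SgjGCxoNLG7t3kXTjIao2Rs4eLRXa3nC/bvt3agN3DSWCv/y3H6Ajox5FMGJlYY7luVcd+vO2rQoLRiGawSUiSp6h+ip+8S3/Ie264ptGwxYmUuyrOd1aSk7l1RHmtKTWZ596wnpZROyYuXjxrvxPZ+dLVXe3UZdXchMO4t/OuKCxYeDxll6RHQdaFdperb0GEaq2luaCSo2iNjFiqr2Sel82MTU2FJhpP8MZmmDc0bFhGKVtUMSJk9ubV0PvRA5navujf1JiyUyFqWytEy915MZAhMjsilpk5JYM6tH1EhUlLmJBXrXuD0bF1MldgFiF95rXA0V6jl4W6MXHPAHnR1fbZ/OfPElVyb8I5gyA4chFSZLBorMiEvFthJDREk8w5I4tOR5EuilVQr5Vjfn1c5GRLkVcxAjwgHK+18NTsusfeVVDPKEugw7de//zMMS+FhWRHWyxWblqinLmXhrR1fWPDllXZsN+5OobQJUG0p3e4rJy4e0lQr3Ja1quqaa+xADMeYNQfwJCCaVGXNVGOwLqQ/f3OTDKDnj6hdEqPY6+SnnWX2cWNJFYtVn8v2++PInqEHSZcs4RziKt9k4FBabBeyI5dmWMwW48yAGYnW61FiUyRWTpwbcFZ/fDOZj+xNCivpa/biorWaXXH5pm/5i6oSZMw4/81HSYNDSYPX30RYUwGSr9liYJFh0Qz06OPnc6RJYxHDCoJKiIOSn0xf8o34/lTeX5JMFFYSa4pcEJ6h05Ym1OI4IPA0K7X5qi1ziOZGT9QLhIFf2UGTnA8Taixs+760OL77df0zE3bXi2PNK1/JadKda1HxfB3b0ZPQWlvhcN3IEJbnYBmRWx7vniHwb2Zy5Pa9LH5bADxlkD/8tThp+38zPn/hOb4PkDG8H3s9KT6l6L6rbH7rpXpgNnT2qqip0aLPN2BNai4YChra5ZZV01uYp5Uy9OWUnqX0jvF5zLvHhWA/5q/evF5GmotWlYuHjkeNWpP1q2yonvGgjiPtX6UuamYqWWHyZ+rp+K5HwlKcV+iWpead1J1Zq5gvc5oUzdORiUzlzFFYyJrdcOT6MiMM1lcSlY7VFo7FF8ZOJcYhTVMh1aVh7ejqaXIo5vf2+3wwajoRwChukxwayMXK6ksaKhnuXtJVBk0Si02aiYqPKFha9CD67mFe0NiT1RdVH5dXZtwOoVBJEpCtrhUQ7Q5a69BSq8v2NsjTAgOLQYfYAAG974VWZcJKi4FPi4ANSwUPy4lTLlscdSjWsqj5NFwonC/ZHW+f6m8VsXJZmG2LkaUnciDbL6JnW+Bu4FIe0UaXR5DJAAz3J674Ovr6Yfjf0fUqHvCUlygRqqnS9Z3YsmEPotDheOSbaKyX2u5nbHBZ2GlQF+EdEyYocNakaJIU3tDiTdy0padRBd4LQlRpeWfwHV8u4GgdmzJo4bYsonpqaXcguW9TWGci1qkybZ5R5FJTGpAZn44i4ZKPjdfX0ZZu6NquZ1TUZFQLD5fznhANgNBPGnCZcFfq3tzrbqTdV2NZq2oWnTF1Lje0pmwQGJ4TqeZ55eEnVUyVkcjaGofUIMWFR4eXGA9ipM22rtTUZI6HBInoJNFEBJrkqvScq6MbaunvHd3pGRzXqtQLndaXKNs0HiQxoPDUq2msaLM/ZH711nGvK9vVsCeIjBsRpCTgbGgxcWZr39rEw9dvKhNExsgRpskpcFuVby3t27BrbfIvqfQX3q4Lnd8uJeFkrzRr7Lhn6zom0T/7sz/9tH6aoDrKETvWqTjdHbNxpGlxJuHAAta65HCQ0XOR+7Wjb2cQaBoO32Exq91h5Nsq3mnQUioqey/UqXYk5y3Ti0aRDYLQKAa8rmj/3zSVDWhW3qQOTlvwX2G4c23ABderXTRvZjQcaCiTqeVvmmWUzNjv9VNV5dGXopmXqR0ZetOTisygHk0"/>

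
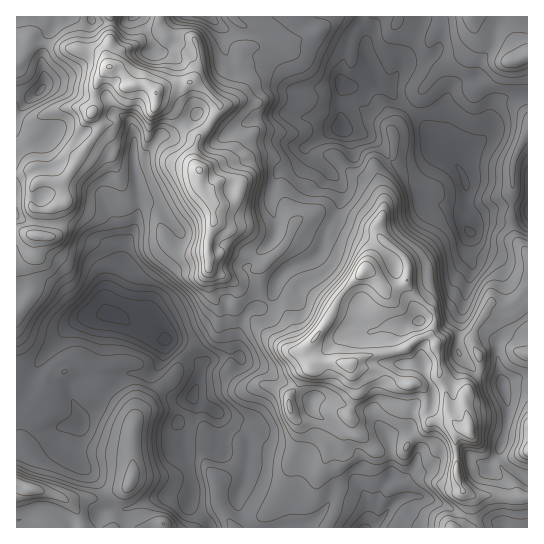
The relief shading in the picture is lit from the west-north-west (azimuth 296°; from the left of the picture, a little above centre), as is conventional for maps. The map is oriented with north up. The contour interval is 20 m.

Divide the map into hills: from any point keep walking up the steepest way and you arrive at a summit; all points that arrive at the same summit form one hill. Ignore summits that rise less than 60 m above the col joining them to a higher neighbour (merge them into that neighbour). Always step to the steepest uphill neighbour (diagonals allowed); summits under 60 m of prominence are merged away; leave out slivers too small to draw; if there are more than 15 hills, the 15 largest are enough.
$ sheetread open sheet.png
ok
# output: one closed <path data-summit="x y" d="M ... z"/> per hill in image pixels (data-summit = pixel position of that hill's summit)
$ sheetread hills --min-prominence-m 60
<path data-summit="199 170" d="M285 113l-30 6-26 14-8-1-24-17-26 18-10 2-16 21-11 3 5 34 0 18-4 18-11 18-2 13-14-59 1-16 6-10-4-25-9-9-16-9-9 3-10-4-10 0-18 10-12-2-11-6 0 265 5-1 12-27 30-37 7-8 13-8 27-4 55 27-1 13-7 16 0 6 18 22 17 1-7 7-10 24-2 14 8 10 8 16 3 18-3 18 19 17 3 6 42-1-10-10-6-14 0-8 8-22 2-34-9-10-8-4-15-14-20-10-2-6 8-26 8-9 30-5-2-18 3-11 7-12 4-5 10-1 8-7 10-23 10-10 24-9 7-8 4-17 17-32 0-16-2-5-13-13-9-5-10-12 0-4 3-3 30-17-21-10-21 0z"/><path data-summit="363 271" d="M342 128l-11 3-24 16 1 7 9 9 9 5 15 18 0 16-17 32-4 17-7 8-24 9-10 10-10 23-8 7-10 1-7 9-7 19 2 18-30 5-8 9-6 21-2 8 4 5 18 8 15 14 8 4 9 10-2 34-8 22 2 14 4 8 11 11 48 0 19-13 10-16 8 0 24 9 4 5 0 12 13-32 11-16 9 9 1 12-7 5-7 10-17 15 157 0 1-50-15-9-9-8-4-8 0-6 8-26 0-19-5-17 12-6 13-2 0-160-15 4-30 0-13 11-6-7 3-30-2-14-6-14-10-10-11-6-4 0-17 12-16 2-7-2-11-16-14-11z"/><path data-summit="30 489" d="M110 313l-23 3-17 9-31 37-11 19-4 12-8 6 0 128 194 1-2-6-19-17 3-12-3-24-8-16-8-10 2-14 10-24 7-7-17-1-18-22 8-34z"/><path data-summit="109 67" d="M138 16l-5 0-10 7-24 0-5-2-4-5-35 0-2 10-9 16 0 44-10 10-18-2 0 37 3 4 20 6 18-10 10 0 10 4 9-3 16 9 9 9 4 25-6 10-1 16 14 59 2-13 11-18 4-18 0-18-6-34 12-3 16-21 10-2 26-18 26 18 6 0 26-14 28-6 15 4 21 0 22 10-1-30 3-7-1-6-47 7-7-5-9-13-9-5-32 0-7-5-6-10-3-24-1 13-10 6-22 3-15-8-11 9-10 0-5-19z"/><path data-summit="527 55" d="M527 16l-105 0-13 33-9 10 0 7-5 13-5 6-6 1 5 1 3 7 33 32 8 20 22 18 8-11 24-18 4-8 1-17 9-10 9-4 18-2z"/><path data-summit="527 451" d="M527 377l-12 2-12 6 5 17 0 19-8 26 0 6 4 8 9 8 13 8 2 0z"/>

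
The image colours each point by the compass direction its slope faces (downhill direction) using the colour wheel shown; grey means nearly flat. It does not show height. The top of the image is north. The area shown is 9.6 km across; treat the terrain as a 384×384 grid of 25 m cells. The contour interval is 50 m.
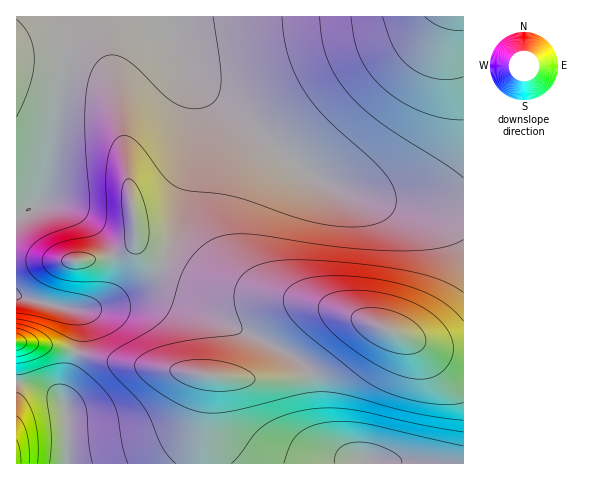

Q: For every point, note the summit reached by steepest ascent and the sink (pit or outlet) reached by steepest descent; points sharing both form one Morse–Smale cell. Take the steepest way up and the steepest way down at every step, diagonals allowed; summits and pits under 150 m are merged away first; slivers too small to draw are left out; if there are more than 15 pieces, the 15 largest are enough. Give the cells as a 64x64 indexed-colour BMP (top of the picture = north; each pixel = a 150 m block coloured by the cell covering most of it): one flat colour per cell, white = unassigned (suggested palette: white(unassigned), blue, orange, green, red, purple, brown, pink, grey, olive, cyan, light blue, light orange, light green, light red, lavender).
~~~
<image width="64" height="64" href="data:image/bmp;base64,Qk12CAAAAAAAAHYAAAAoAAAAQAAAAEAAAAABAAQAAAAAAAAIAAATCwAAEwsAABAAAAAAAAAA////ALR3HwAOf/8ALKAsACgn1gC9Z5QAS1aMAMJ34wB/f38AIr28AM++FwDox64AeLv/AIrfmACWmP8A1bDFABERERERERERERERERERERERERERERERERERERERERERERERERERERERERERERERERERERERERERERERERERERERERERERERERERERERERERERERERERERERERERERERERERERERERERERERERERERERERERERERERERERERERERERERERERERERERERERERERERERERERERERERERERERERERERERERERERERERERERERERERERERERERERERERERERERERERERERERERERERERERERERERERERERERERERERERERERERERERERERERERERERERERERERERERERERERERERERERERERERERERERERERERERERERERERERERERERERERERERERERERERERERERERERERERERERERERERERETMRERERERERERERERERERERERERERERERERERERETMzMxERERERERERERERERERERERERERERERERERERETMzMzERERERERERERERERERERERERERERERERERERERMzMzMxEREREREREREREREREREREREREREREREREREREzMzMzERERERERERERERERERERERERERERERERERERETMzMzMRERERERERERERERERERERERERERERERERERERMzMzMzEREREREREREREREREREREREREREREREREREREzMzMzMRERERERERERERERERERERERERERERERERERETMzMzMxERERERERERERERERERERERERERERERERERERMzMzMzEREREREREREREREREREREREREREREREREREREzMzMzMRERERERERERERERERERERERERERERERERERETMzMzMxERERERERERERERERERERERERERERERERERERMzMzEREREREREREREREREREREREREREREREREREREREzERERERERERERERERERERERERERERERERERERERERERERERERERERERERERERERERERERERERERERERERERERERERERERERERERERERERERERERERERERERERERERERERERERERERERERERERERERERERERERERERERERERERERERERERERERERERERERERERERERERERERERERERERERERERERERERERERERERERERERERERERERERERERERERERERERERERERERERERERERERERERERERERERERERERERERERERERERERERERERERERERERERERERERERERERERERERERERERERERERERERERERERERERERERERERERERERERERERERERERERERERERERERERERERERERERERERERERERERERERERERERERERERERERERERERERERERERERERERERERERERERERERERERERERERERERERERERERERERERERERERERERERERERERERERERERERERERERERERERERERERERERERERERERERERERERERERERERERERERERERERERERERERERERERERERERERERERERERESIiIiIiIREREREREREREREREREREREREREREREREiIiIiIiIiIhERERERERERERERERERERERERERERESIiIiIiIiIiIiEREREREREREREREREREREREREREREiIiIiIiIiIiIiIREREREREREREREREREREREREREREiIiIiIiIiIiIiIhERERERERERERERERERERERERERIiIiIiIiIiIiIiIiERERERERERERERERERERERERERIiIiIiIiIiIiIiIiIRERERERERERERERERERERERERIiIiIiIiIiIiIiIiIhERERERERERERERERERERERESIiIiIiIiIiIiIiIiIiERERERERERERERERERERERESIiIiIiIiIiIiIiIiIiIRERERERERERERERERERERESIiIiIiIiIiIiIiIiIiIhERERERERERERERERERERESIiIiIiIiIiIiIiIiIiIiEREREREREREREREREREREiIiIiIiIiIiIiIiIiIiIiIREREREREREREREREREREiIiIiIiIiIiIiIiIiIiIiIhEREREREREREREREREREiIiIiIiIiIiIiIiIiIiIiIiEREREREREREREREREREiIiIiIiIiIiIiIiIiIiIiIiIREREREREREREREREREiIiIiIiIiIiIiIiIiIiIiIiIhEREREREREREREREREiIiIiIiIiIiIiIiIiIiIiIiIiEREREREREREREREREiIiIiIiIiIiIiIiIiIiIiIiIiIREREREREREREREREiIiIiIiIiIiIiIiIiIiIiIiIiIhERERERERERERERESIiIiIiIiIiIiIiIiIiIiIiIiIiERERERERERERERESIiIiIiIiIiIiIiIiIiIiIiIiIiIRERERERERERERERIiIiIiIiIiIiIiIiIiIiIiIiIiIhERERERERERERERIiIiIiIiIiIiIiIiIiIiIiIiIiIiEREREREREREREREiIiIiIiIiIiIiIiIiIiIiIiIiIiIREREREREREREREiIiIiIiIiIiIiIiIiIiIiIiIiIiIhERERERERERERESIiIiIiIiIiIiIiIiIiIiIiIiIiIi"/>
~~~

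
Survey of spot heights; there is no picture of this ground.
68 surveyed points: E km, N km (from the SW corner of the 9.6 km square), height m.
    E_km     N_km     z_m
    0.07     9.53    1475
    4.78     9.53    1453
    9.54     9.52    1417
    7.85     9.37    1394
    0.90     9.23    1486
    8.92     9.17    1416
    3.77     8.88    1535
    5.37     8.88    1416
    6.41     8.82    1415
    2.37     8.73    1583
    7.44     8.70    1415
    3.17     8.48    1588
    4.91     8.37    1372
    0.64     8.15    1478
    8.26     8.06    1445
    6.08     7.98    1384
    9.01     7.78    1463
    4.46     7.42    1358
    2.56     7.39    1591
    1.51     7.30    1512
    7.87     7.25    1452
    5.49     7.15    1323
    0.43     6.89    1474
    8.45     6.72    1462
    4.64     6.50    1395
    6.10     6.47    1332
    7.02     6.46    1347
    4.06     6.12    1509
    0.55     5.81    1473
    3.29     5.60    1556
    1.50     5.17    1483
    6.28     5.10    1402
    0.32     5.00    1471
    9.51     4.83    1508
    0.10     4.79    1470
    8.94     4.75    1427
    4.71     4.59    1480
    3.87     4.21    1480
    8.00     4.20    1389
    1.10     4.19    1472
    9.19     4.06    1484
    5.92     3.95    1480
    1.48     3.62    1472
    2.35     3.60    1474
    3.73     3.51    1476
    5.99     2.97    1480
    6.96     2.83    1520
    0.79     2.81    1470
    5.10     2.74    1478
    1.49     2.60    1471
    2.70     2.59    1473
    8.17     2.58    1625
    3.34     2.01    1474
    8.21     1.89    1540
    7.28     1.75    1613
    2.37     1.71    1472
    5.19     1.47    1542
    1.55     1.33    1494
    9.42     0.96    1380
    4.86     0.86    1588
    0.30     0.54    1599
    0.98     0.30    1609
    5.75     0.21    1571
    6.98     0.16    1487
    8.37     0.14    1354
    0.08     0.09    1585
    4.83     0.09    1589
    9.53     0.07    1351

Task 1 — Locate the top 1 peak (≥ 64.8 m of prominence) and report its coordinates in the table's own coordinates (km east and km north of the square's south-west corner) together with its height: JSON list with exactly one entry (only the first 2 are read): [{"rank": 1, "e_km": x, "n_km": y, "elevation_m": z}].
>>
[{"rank": 1, "e_km": 8.16, "n_km": 2.49, "elevation_m": 1631}]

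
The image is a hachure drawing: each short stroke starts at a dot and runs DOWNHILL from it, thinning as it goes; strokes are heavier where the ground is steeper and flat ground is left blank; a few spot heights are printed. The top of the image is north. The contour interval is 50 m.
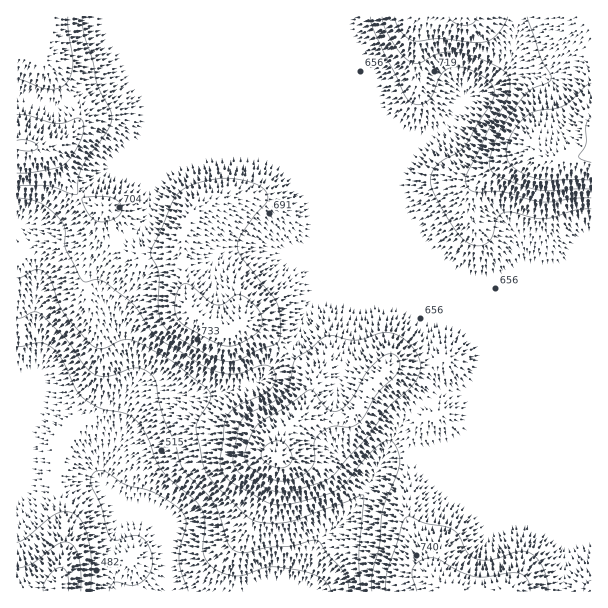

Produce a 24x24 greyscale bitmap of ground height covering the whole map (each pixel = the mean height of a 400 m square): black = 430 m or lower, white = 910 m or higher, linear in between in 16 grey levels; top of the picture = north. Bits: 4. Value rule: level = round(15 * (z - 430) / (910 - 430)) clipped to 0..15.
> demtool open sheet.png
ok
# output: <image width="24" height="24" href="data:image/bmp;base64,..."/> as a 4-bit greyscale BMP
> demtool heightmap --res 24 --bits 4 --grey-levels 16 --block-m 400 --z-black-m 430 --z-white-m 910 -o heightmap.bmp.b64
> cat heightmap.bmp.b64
<image width="24" height="24" href="data:image/bmp;base64,Qk2WAQAAAAAAAHYAAAAoAAAAGAAAABgAAAABAAQAAAAAACABAAATCwAAEwsAABAAAAAAAAAAAAAAABEREQAiIiIAMzMzAERERABVVVUAZmZmAHd3dwCIiIgAmZmZAKqqqgC7u7sAzMzMAN3d3QDu7u4A////AFVBEQEiIiNpq6qqiDRBEQIzMzRoqpiYdyMxEAE1VURomYd3dyIhABJGZmVXiHd3dxIRESRomYdmd3d3dxIREjV6y6l2d3d3dxIiIkV5u6qXd3d3dxIiI0Vom6qoiHd3dxEjNEVmeamqiHd3dxI0RFeIeJmqmId3dyNWVomqmImZiHd3d0RmZ6qqmHd3d3d3d1V3eKqqmHd3d3d3d1Z3iJmZh3d3d3d3d2Z4iJqYh3d3d4iId2eIiJqZiHd3eJmIiHiIh4mZh3d3eKqruqqXd3iIh3d3eavN7ruod3d3d3d3eIre77qph3d3d3d3d3nO7qqph3d3d3d3iHis3quod3d3d3d4mYmrzbuod3d3d3d5uqu7zLuXd3d3d3eKzNy8zQ=="/>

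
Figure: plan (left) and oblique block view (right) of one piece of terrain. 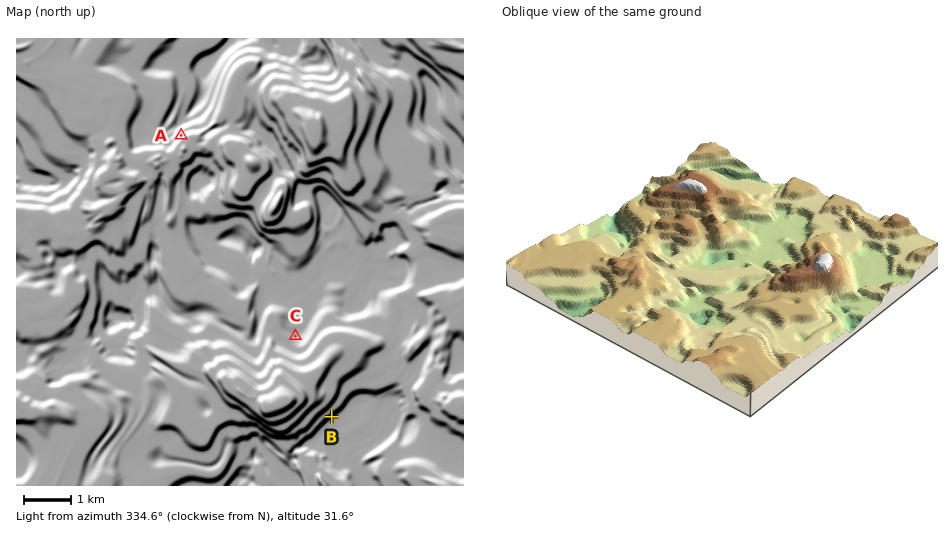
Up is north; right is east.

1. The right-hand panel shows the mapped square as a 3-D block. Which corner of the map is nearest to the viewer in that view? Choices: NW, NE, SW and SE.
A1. SW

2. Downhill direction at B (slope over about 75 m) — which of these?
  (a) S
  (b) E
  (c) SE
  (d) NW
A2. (c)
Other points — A NW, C NE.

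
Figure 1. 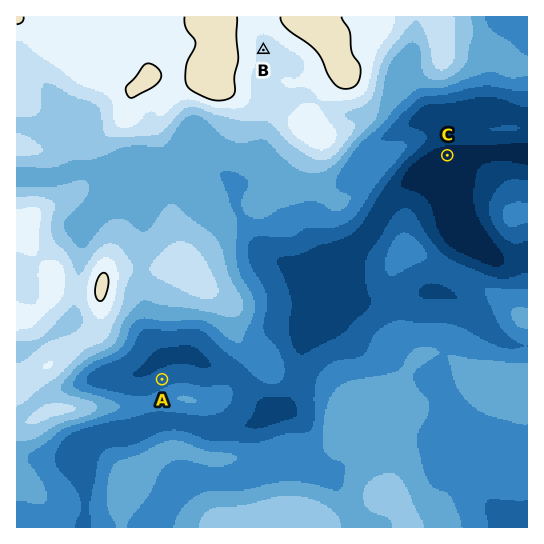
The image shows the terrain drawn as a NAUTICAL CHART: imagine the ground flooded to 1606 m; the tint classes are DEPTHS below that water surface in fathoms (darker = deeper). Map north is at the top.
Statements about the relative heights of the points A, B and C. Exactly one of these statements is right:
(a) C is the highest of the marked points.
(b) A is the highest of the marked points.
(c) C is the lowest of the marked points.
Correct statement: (c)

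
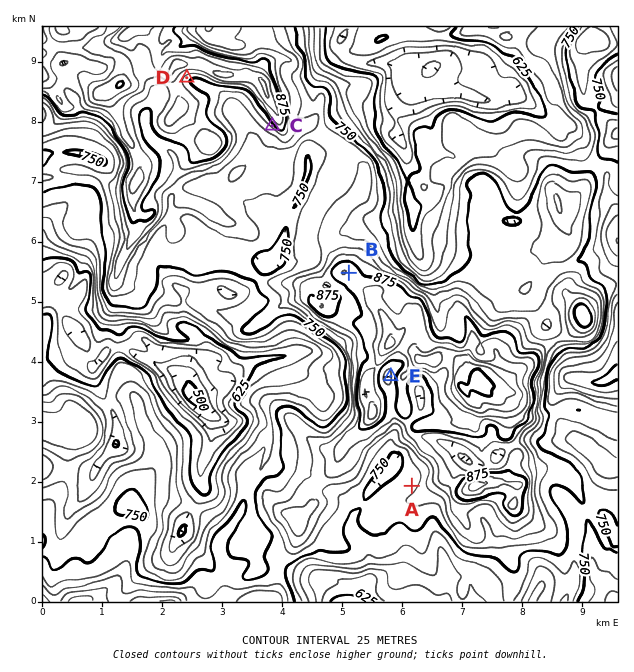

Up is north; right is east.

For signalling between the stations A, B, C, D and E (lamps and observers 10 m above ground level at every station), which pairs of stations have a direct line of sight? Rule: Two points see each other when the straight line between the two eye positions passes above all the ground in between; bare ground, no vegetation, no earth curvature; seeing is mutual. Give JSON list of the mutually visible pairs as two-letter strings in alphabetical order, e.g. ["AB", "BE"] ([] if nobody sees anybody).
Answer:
["BC", "BD", "CD"]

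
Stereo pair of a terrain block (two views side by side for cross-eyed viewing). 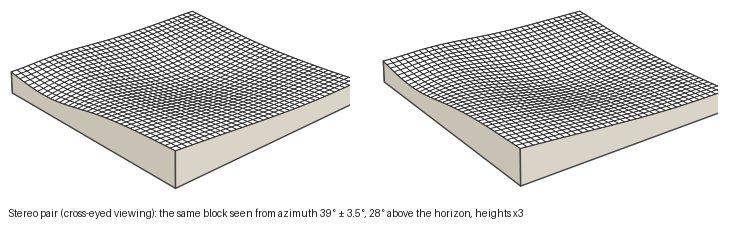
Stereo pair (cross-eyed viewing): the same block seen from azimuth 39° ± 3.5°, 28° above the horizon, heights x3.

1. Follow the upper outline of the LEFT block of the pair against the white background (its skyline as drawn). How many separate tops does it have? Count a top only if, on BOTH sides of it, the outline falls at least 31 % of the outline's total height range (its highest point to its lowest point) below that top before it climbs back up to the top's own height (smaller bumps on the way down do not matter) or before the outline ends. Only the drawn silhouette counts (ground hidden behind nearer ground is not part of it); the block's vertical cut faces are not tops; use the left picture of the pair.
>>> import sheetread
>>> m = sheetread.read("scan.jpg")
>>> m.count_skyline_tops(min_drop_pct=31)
2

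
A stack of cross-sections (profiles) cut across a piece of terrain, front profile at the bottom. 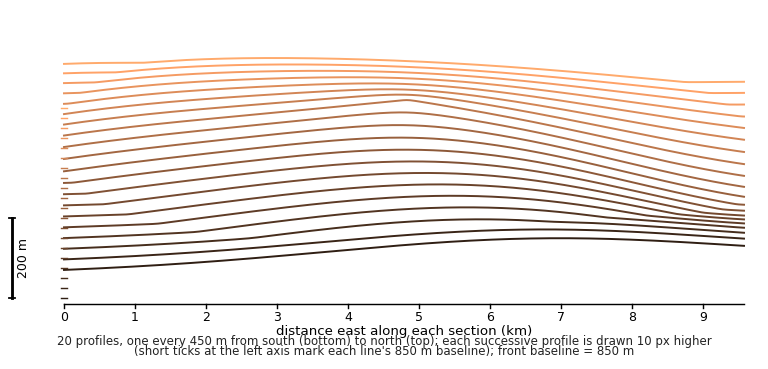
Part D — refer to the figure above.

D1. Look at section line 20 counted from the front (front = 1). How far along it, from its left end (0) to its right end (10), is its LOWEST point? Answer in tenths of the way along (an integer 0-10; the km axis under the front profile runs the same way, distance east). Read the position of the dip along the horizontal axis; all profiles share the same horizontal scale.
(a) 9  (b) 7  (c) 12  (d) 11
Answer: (a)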